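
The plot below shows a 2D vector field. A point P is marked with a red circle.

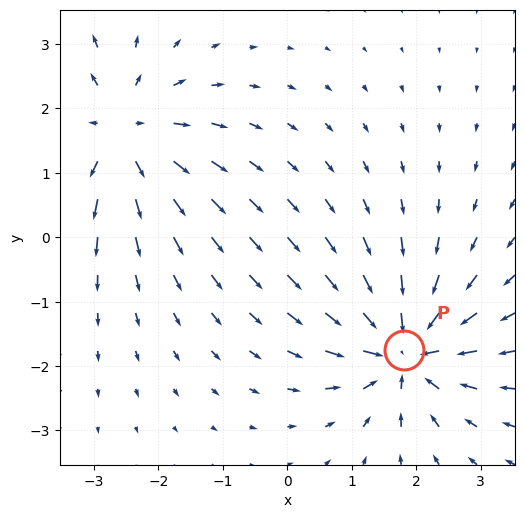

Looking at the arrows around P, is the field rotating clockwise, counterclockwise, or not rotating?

not rotating

Near P at (1.8, -1.8) the arrows show no circulation. The curl there is ≈0.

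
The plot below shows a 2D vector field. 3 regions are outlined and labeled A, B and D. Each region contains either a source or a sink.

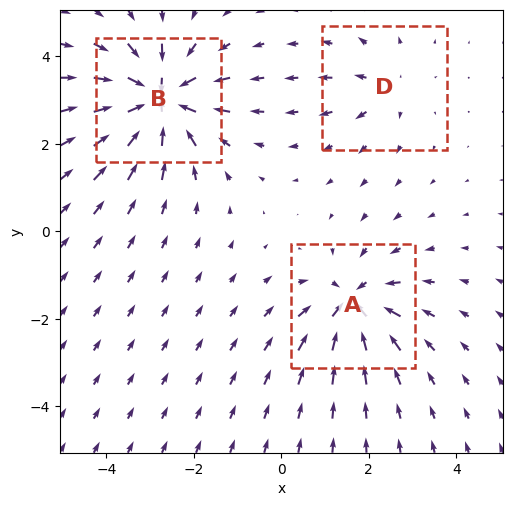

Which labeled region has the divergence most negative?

B

Divergence at each region's feature centre — A: about -4, B: about -6, D: about +2. Region B is most negative.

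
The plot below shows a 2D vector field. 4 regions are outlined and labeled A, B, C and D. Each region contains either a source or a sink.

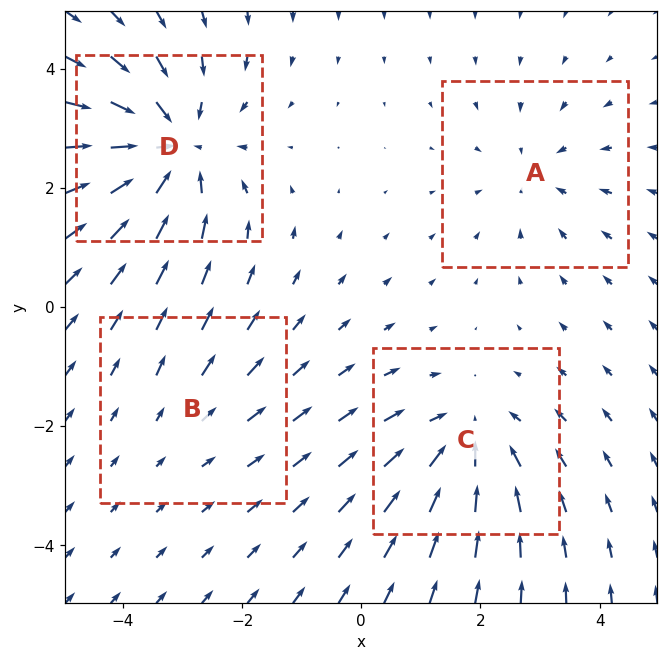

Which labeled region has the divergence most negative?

Divergence at each region's feature centre — A: about -3, B: about +2, C: about -4, D: about -6. Region D is most negative.

D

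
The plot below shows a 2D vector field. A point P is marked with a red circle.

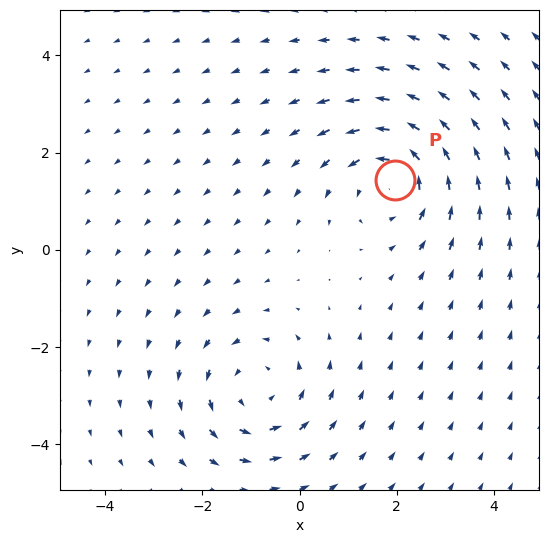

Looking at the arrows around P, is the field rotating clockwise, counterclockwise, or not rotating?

counterclockwise

Near P at (2.0, 1.4) the arrows circulate counterclockwise. The curl (z-component) there is about +4; positive curl means counterclockwise rotation.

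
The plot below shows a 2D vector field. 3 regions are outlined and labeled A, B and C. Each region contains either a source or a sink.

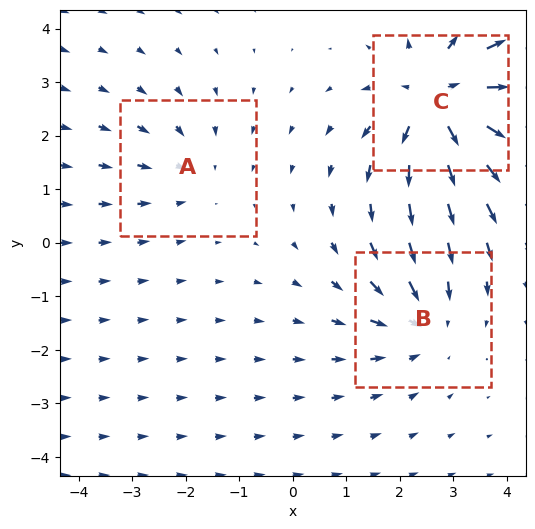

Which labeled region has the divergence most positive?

C

Divergence at each region's feature centre — A: about -2, B: about -3, C: about +5. Region C is most positive.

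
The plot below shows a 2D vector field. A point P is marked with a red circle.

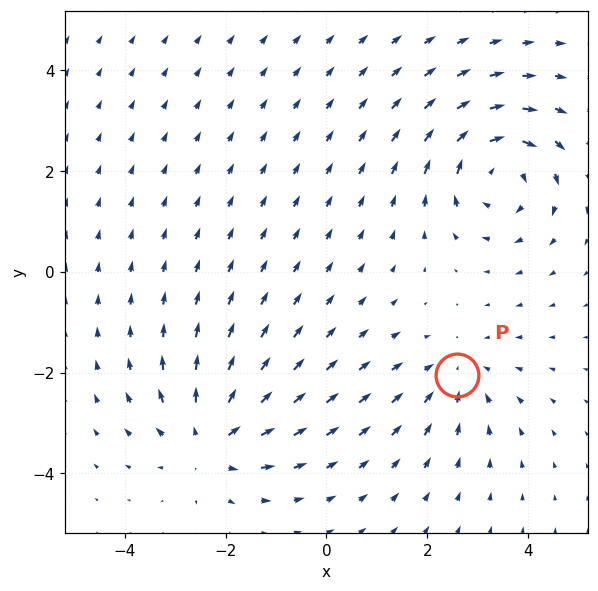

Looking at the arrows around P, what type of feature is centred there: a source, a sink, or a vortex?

At P (2.6, -2.1) the arrows converge inward. Divergence about -2, curl ≈0 — negative divergence with near-zero curl is a sink.

sink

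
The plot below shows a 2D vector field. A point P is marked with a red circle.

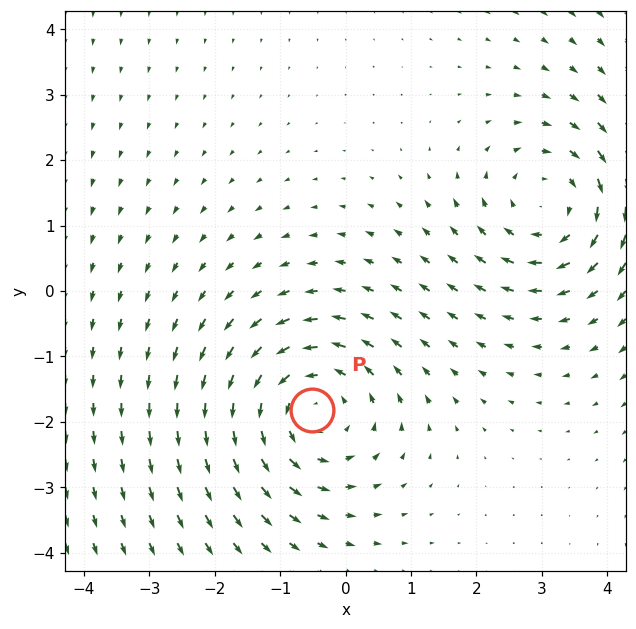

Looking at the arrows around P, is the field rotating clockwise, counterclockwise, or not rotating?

counterclockwise

Near P at (-0.5, -1.8) the arrows circulate counterclockwise. The curl (z-component) there is about +3; positive curl means counterclockwise rotation.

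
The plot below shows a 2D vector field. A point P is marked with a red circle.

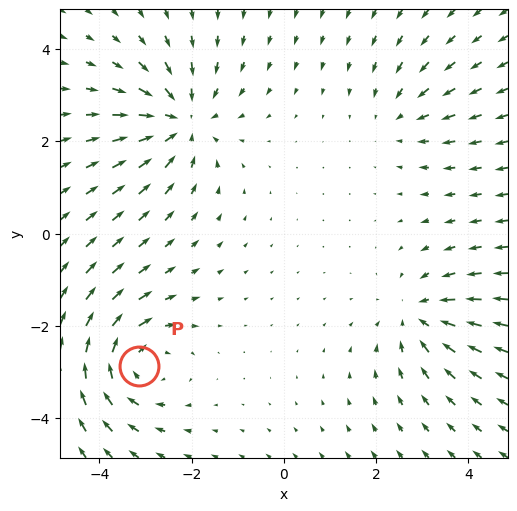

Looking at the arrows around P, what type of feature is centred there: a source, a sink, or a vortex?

vortex

At P (-3.1, -2.9) the arrows circulate clockwise. Divergence ≈0, curl about -4 — near-zero divergence with nonzero curl is a vortex.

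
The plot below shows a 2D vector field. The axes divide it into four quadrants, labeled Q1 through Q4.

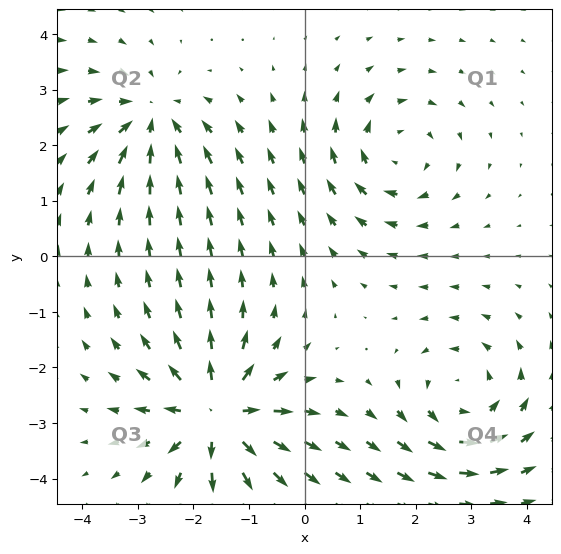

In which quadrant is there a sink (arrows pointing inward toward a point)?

The sink sits at approximately (-2.8, 2.4), which lies in quadrant Q2. The divergence there is about -4, negative as expected for a sink.

Q2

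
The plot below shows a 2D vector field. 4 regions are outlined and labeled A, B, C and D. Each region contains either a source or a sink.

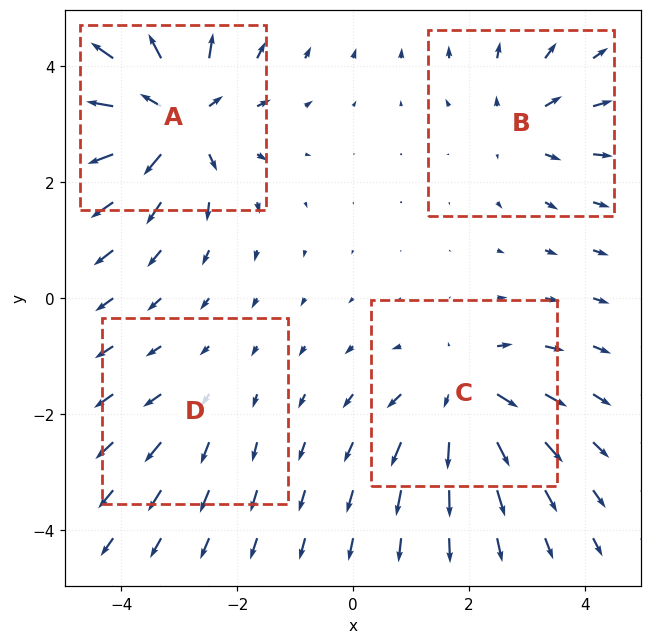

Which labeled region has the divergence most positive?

A

Divergence at each region's feature centre — A: about +7, B: about +4, C: about +5, D: about +2. Region A is most positive.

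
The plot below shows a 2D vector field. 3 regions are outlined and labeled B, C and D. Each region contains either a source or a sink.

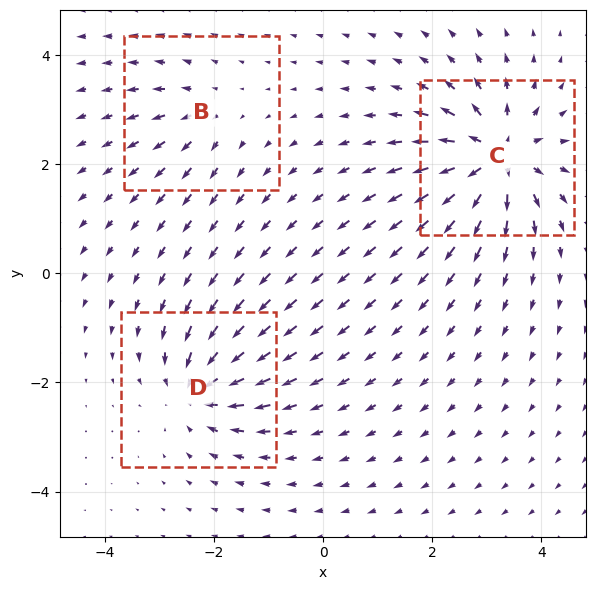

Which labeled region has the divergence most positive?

Divergence at each region's feature centre — B: about +2, C: about +6, D: about -4. Region C is most positive.

C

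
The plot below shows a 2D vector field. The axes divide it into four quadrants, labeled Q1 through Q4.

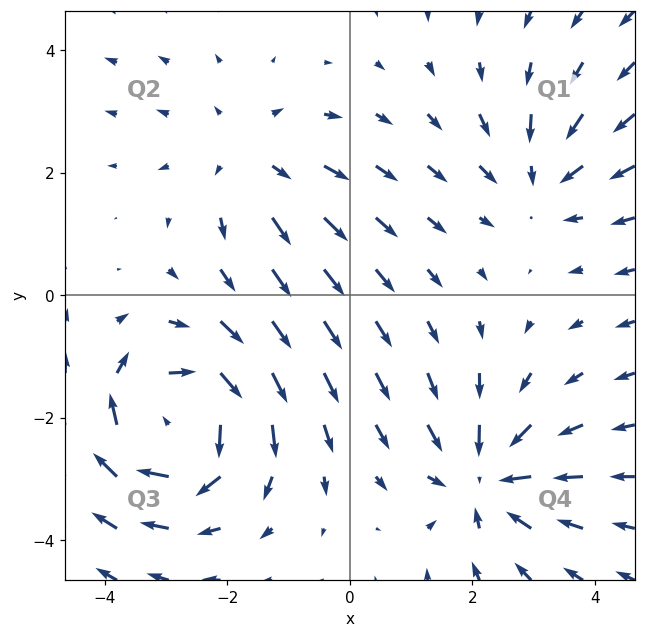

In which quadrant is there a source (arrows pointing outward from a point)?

Q2

The source sits at approximately (-1.6, 2.2), which lies in quadrant Q2. The divergence there is about +2, positive as expected for a source.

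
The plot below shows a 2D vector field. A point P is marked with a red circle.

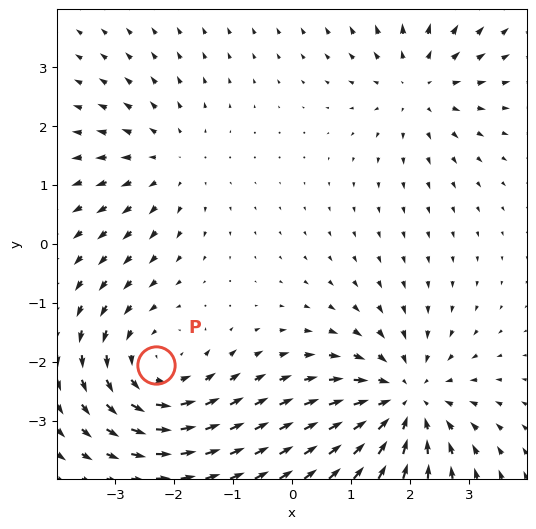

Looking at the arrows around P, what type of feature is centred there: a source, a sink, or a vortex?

At P (-2.3, -2.1) the arrows circulate counterclockwise. Divergence ≈0, curl about +4 — near-zero divergence with nonzero curl is a vortex.

vortex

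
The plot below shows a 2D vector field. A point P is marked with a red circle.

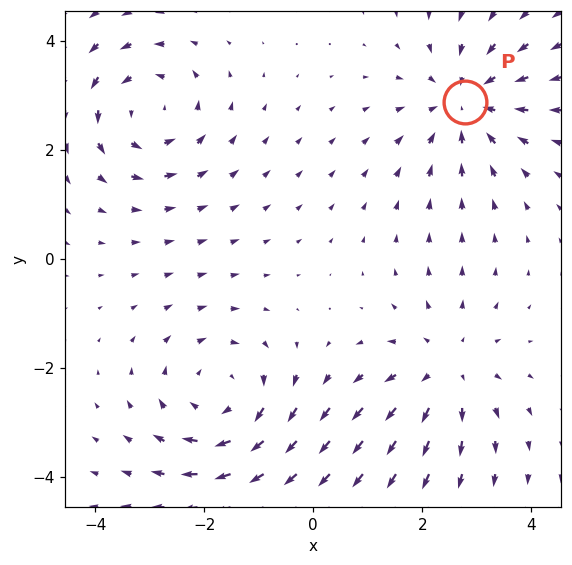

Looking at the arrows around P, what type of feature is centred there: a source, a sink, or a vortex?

At P (2.8, 2.9) the arrows converge inward. Divergence about -4, curl ≈0 — negative divergence with near-zero curl is a sink.

sink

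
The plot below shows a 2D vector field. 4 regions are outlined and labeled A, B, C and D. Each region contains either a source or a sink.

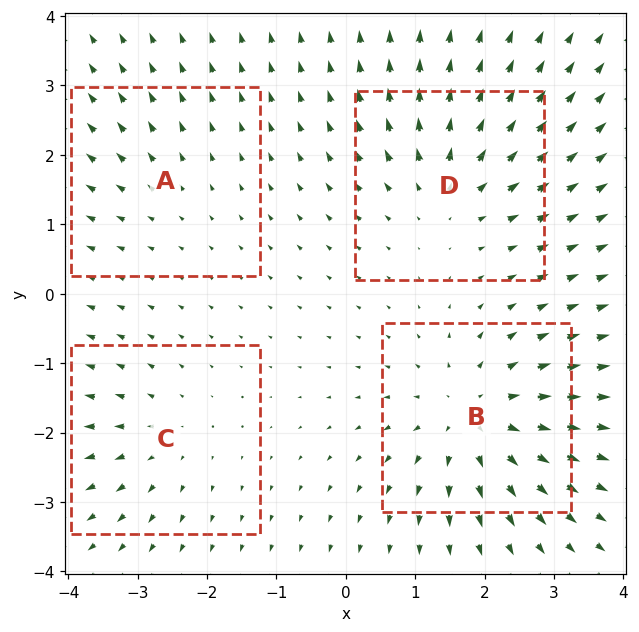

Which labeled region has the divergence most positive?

B

Divergence at each region's feature centre — A: about +2, B: about +6, C: about +3, D: about +5. Region B is most positive.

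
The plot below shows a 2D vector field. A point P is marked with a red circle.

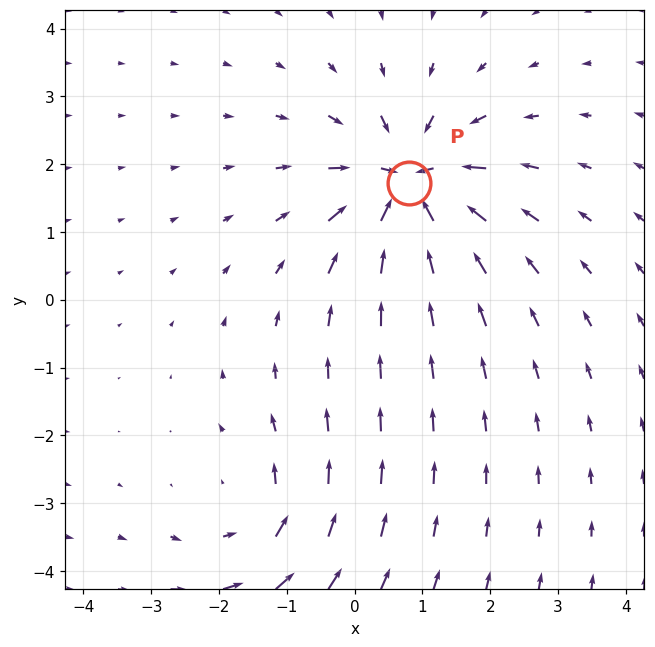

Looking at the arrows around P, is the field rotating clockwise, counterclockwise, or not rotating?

Near P at (0.8, 1.7) the arrows show no circulation. The curl there is ≈0.

not rotating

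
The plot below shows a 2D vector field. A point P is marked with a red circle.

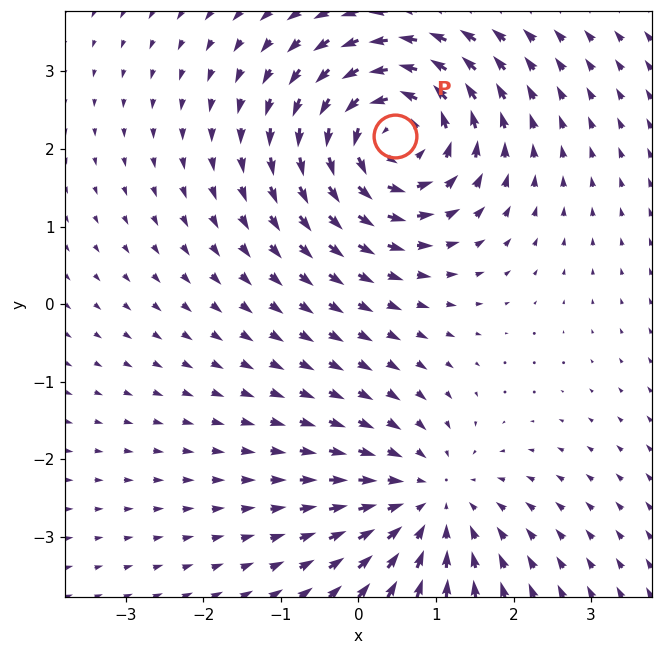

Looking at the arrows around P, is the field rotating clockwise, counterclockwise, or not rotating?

Near P at (0.5, 2.2) the arrows circulate counterclockwise. The curl (z-component) there is about +4; positive curl means counterclockwise rotation.

counterclockwise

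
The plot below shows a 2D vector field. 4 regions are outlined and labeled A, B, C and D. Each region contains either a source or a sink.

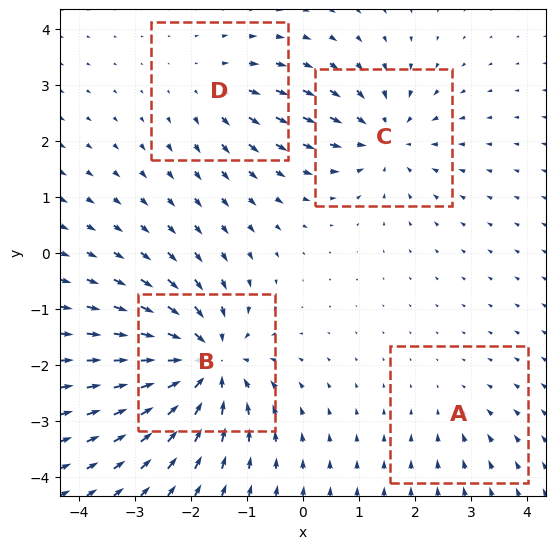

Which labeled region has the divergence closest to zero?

A

Divergence at each region's feature centre — A: about -2, B: about -8, C: about -5, D: about +3. Region A is closest to zero.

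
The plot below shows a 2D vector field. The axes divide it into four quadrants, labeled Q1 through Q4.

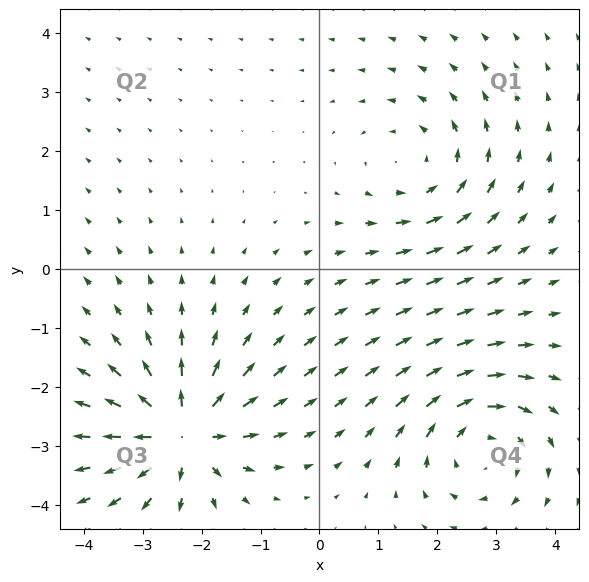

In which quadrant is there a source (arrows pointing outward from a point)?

Q3

The source sits at approximately (-2.3, -2.8), which lies in quadrant Q3. The divergence there is about +6, positive as expected for a source.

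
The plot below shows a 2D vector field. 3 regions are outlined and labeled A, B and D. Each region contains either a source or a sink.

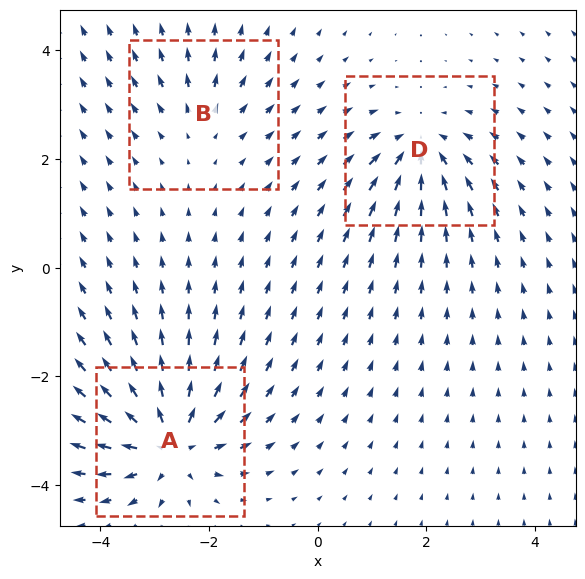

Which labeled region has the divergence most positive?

A

Divergence at each region's feature centre — A: about +6, B: about +2, D: about -4. Region A is most positive.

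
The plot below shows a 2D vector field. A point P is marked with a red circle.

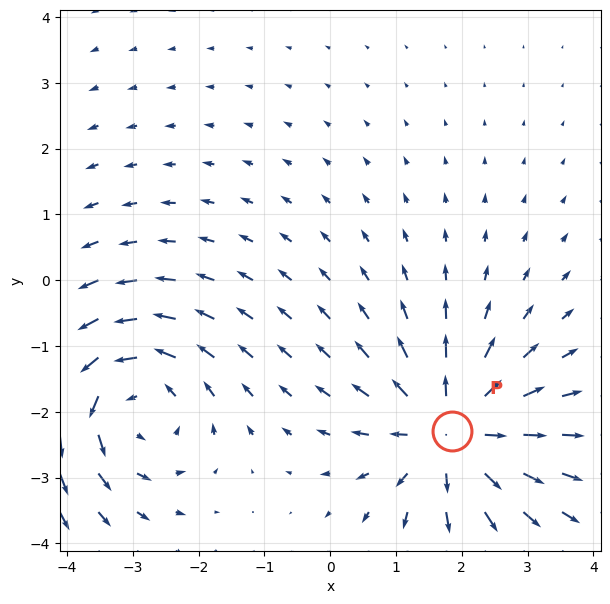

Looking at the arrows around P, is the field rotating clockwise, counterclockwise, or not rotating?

not rotating

Near P at (1.8, -2.3) the arrows show no circulation. The curl there is ≈0.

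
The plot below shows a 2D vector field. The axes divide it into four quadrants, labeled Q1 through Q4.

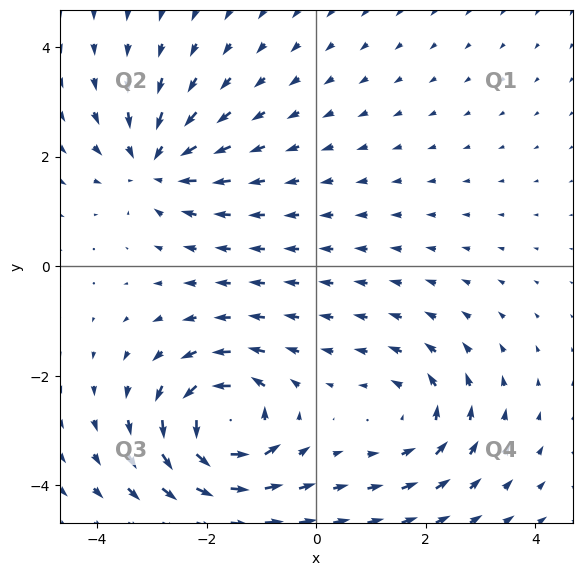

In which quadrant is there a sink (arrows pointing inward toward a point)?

Q2

The sink sits at approximately (-2.9, 1.9), which lies in quadrant Q2. The divergence there is about -4, negative as expected for a sink.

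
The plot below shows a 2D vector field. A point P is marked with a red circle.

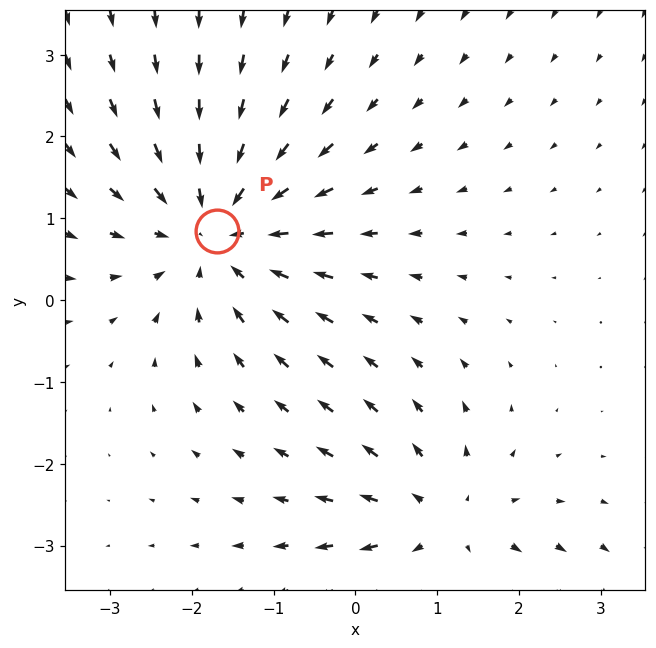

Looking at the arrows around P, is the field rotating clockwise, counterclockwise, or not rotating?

Near P at (-1.7, 0.8) the arrows show no circulation. The curl there is ≈0.

not rotating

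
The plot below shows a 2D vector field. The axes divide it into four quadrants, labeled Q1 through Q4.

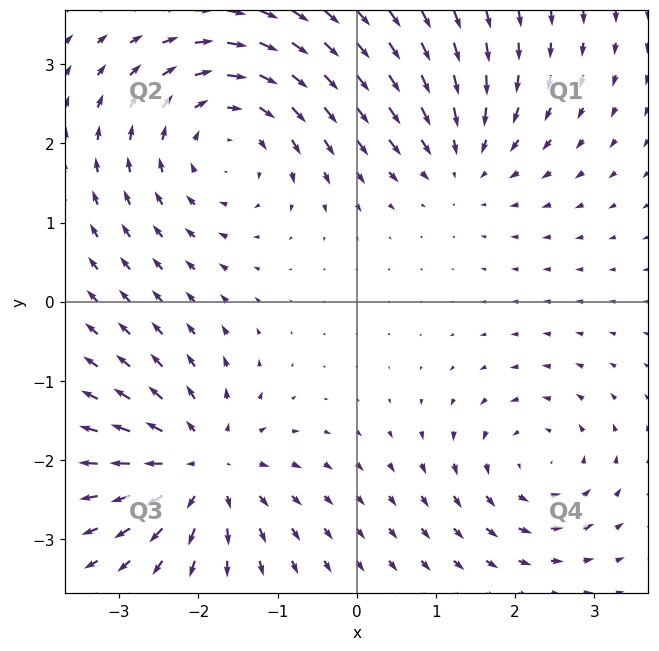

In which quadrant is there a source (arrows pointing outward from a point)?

Q3

The source sits at approximately (-1.9, -2.1), which lies in quadrant Q3. The divergence there is about +5, positive as expected for a source.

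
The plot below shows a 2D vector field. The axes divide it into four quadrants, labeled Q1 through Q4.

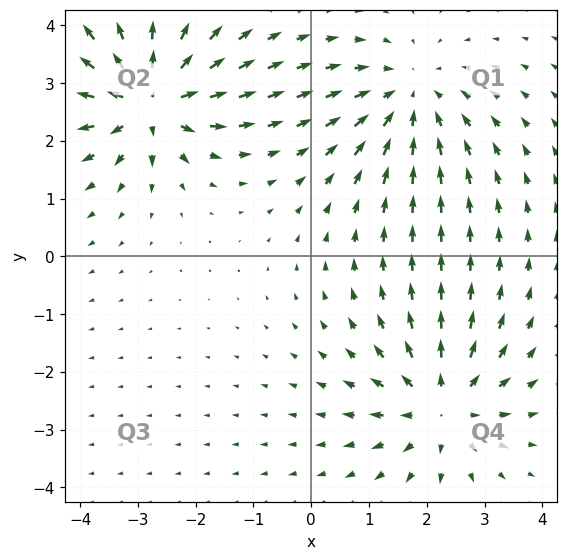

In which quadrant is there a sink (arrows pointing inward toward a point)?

Q1

The sink sits at approximately (1.7, 2.8), which lies in quadrant Q1. The divergence there is about -3, negative as expected for a sink.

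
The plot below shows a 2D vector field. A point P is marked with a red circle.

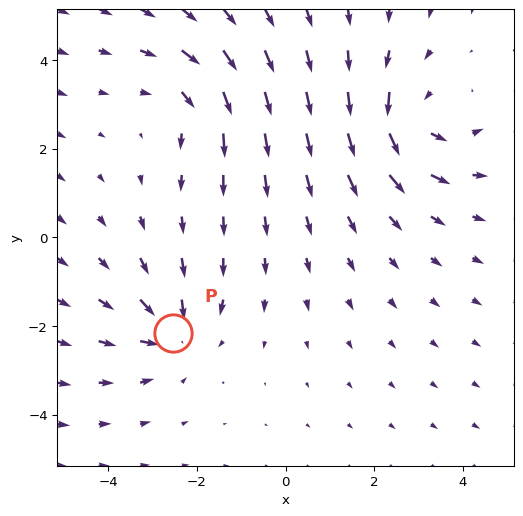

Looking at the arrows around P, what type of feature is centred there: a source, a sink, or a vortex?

At P (-2.5, -2.2) the arrows converge inward. Divergence about -4, curl ≈0 — negative divergence with near-zero curl is a sink.

sink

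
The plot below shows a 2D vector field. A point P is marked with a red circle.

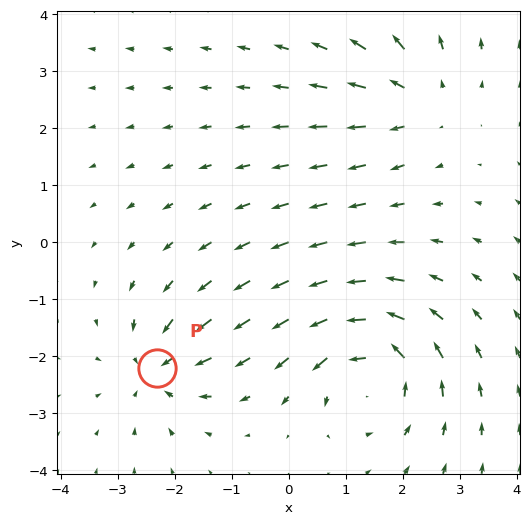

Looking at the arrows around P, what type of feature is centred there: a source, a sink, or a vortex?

At P (-2.3, -2.2) the arrows converge inward. Divergence about -5, curl ≈0 — negative divergence with near-zero curl is a sink.

sink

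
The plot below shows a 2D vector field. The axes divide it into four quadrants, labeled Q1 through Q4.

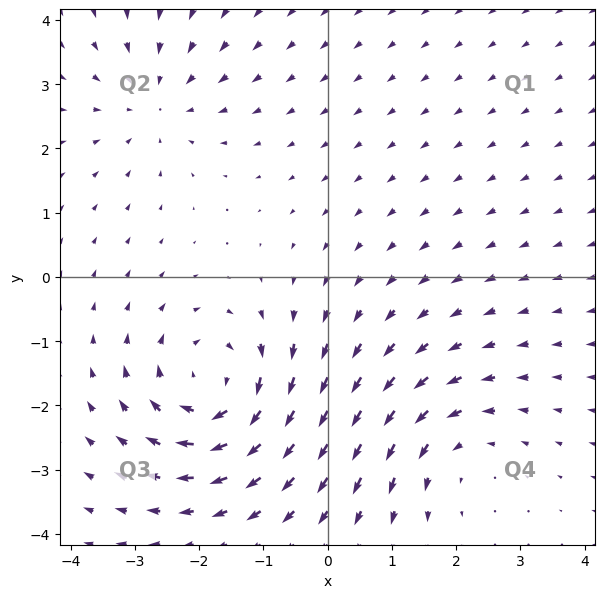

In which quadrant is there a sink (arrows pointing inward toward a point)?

Q2

The sink sits at approximately (-2.7, 2.7), which lies in quadrant Q2. The divergence there is about -3, negative as expected for a sink.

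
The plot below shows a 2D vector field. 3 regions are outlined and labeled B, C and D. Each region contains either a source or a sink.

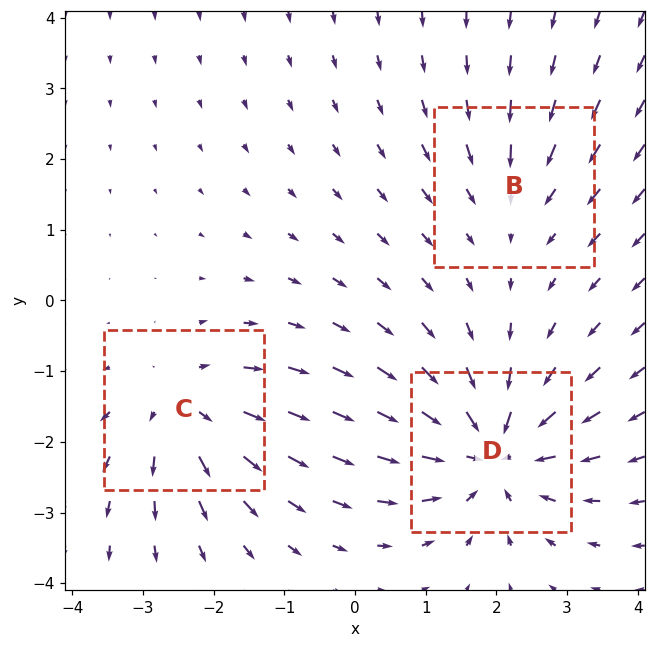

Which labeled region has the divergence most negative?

Divergence at each region's feature centre — B: about -2, C: about +4, D: about -5. Region D is most negative.

D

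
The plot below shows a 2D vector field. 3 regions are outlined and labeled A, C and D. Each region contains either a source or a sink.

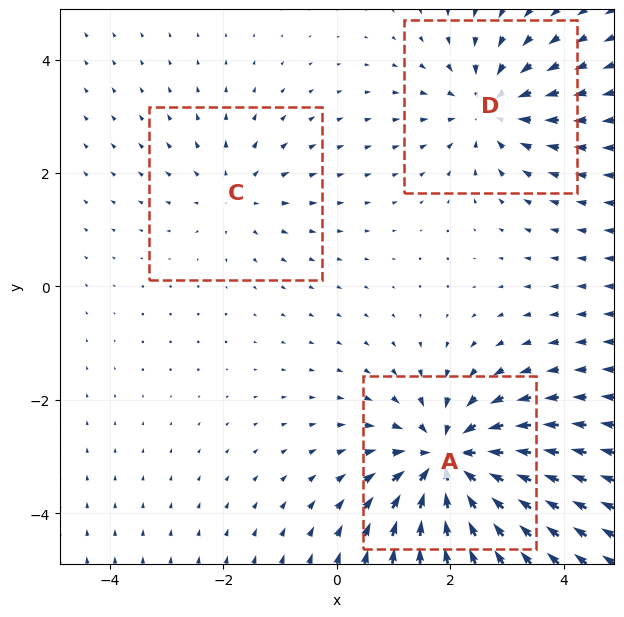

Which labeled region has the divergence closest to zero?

Divergence at each region's feature centre — A: about -5, C: about +2, D: about -3. Region C is closest to zero.

C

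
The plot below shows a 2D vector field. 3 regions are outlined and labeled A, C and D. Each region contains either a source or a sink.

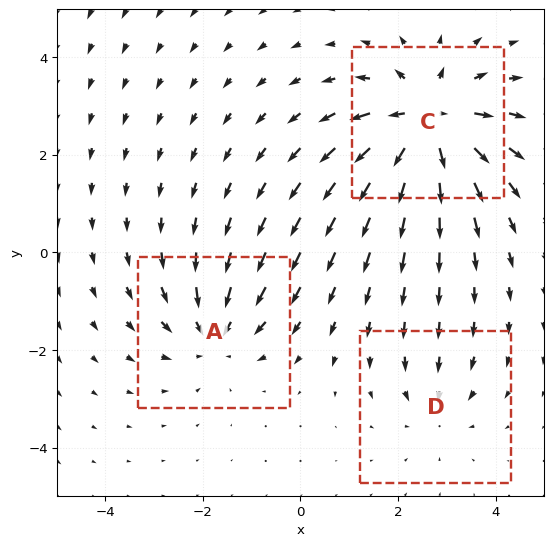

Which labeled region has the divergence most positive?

Divergence at each region's feature centre — A: about -3, C: about +6, D: about -2. Region C is most positive.

C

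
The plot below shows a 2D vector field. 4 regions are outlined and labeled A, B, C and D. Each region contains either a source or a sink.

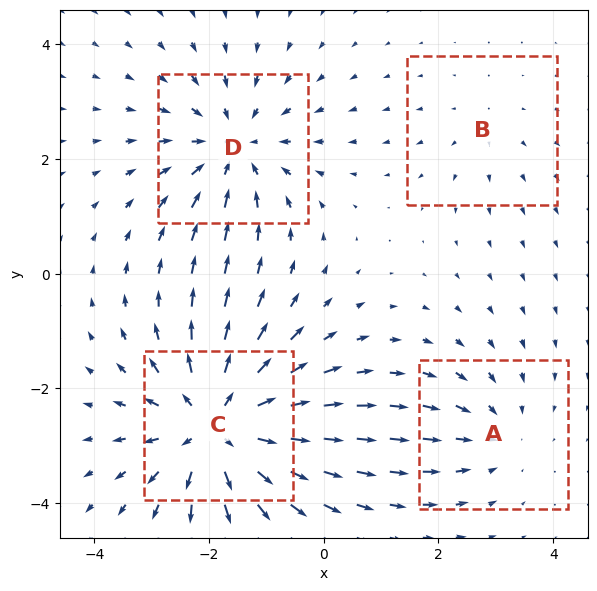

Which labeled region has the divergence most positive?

C

Divergence at each region's feature centre — A: about -3, B: about +2, C: about +6, D: about -4. Region C is most positive.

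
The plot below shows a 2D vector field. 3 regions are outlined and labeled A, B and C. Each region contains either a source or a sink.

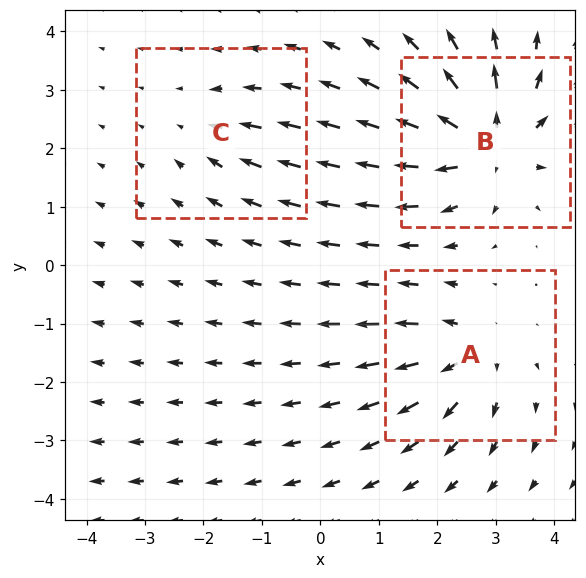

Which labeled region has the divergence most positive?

Divergence at each region's feature centre — A: about +4, B: about +6, C: about -2. Region B is most positive.

B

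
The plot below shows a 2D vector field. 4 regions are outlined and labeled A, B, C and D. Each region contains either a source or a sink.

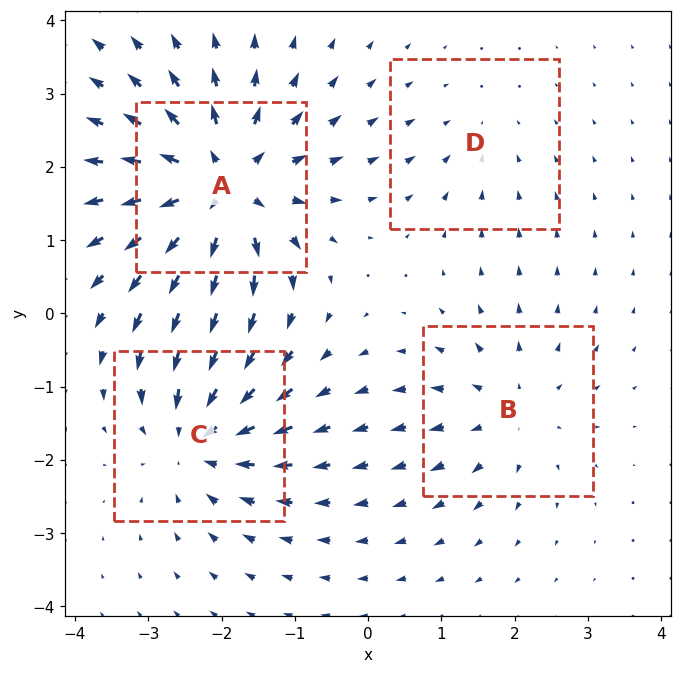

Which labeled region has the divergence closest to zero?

D

Divergence at each region's feature centre — A: about +8, B: about +4, C: about -5, D: about -2. Region D is closest to zero.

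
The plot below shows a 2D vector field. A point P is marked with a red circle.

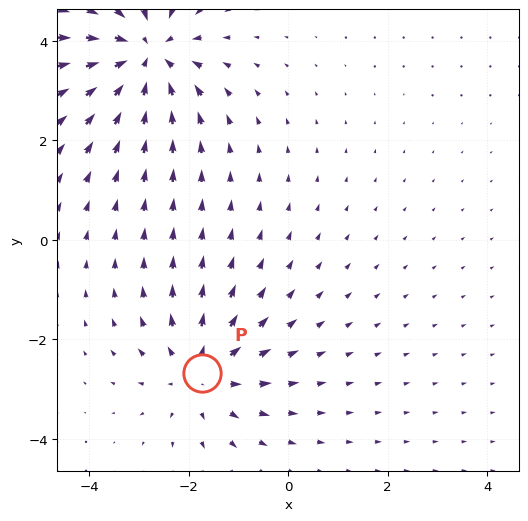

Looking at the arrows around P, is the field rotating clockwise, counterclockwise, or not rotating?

not rotating

Near P at (-1.7, -2.7) the arrows show no circulation. The curl there is ≈0.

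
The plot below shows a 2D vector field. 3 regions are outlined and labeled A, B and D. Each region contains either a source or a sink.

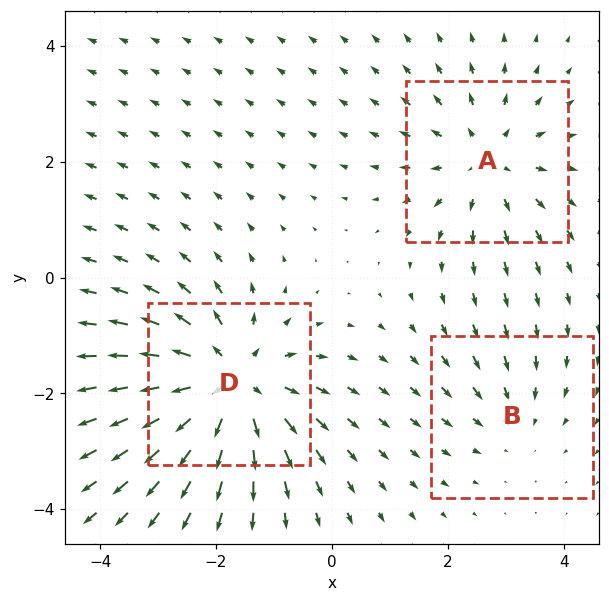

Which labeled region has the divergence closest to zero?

B

Divergence at each region's feature centre — A: about +3, B: about -2, D: about +4. Region B is closest to zero.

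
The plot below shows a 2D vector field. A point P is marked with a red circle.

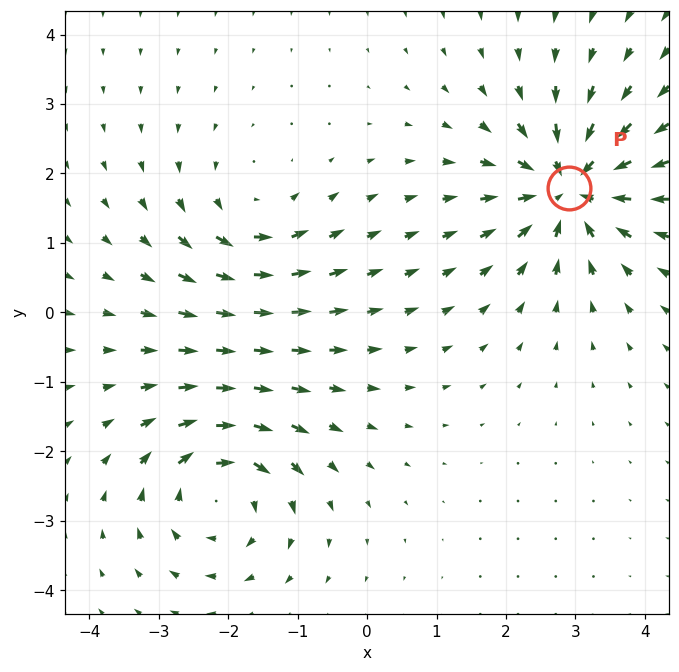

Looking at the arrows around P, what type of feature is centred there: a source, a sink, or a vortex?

sink

At P (2.9, 1.8) the arrows converge inward. Divergence about -5, curl ≈0 — negative divergence with near-zero curl is a sink.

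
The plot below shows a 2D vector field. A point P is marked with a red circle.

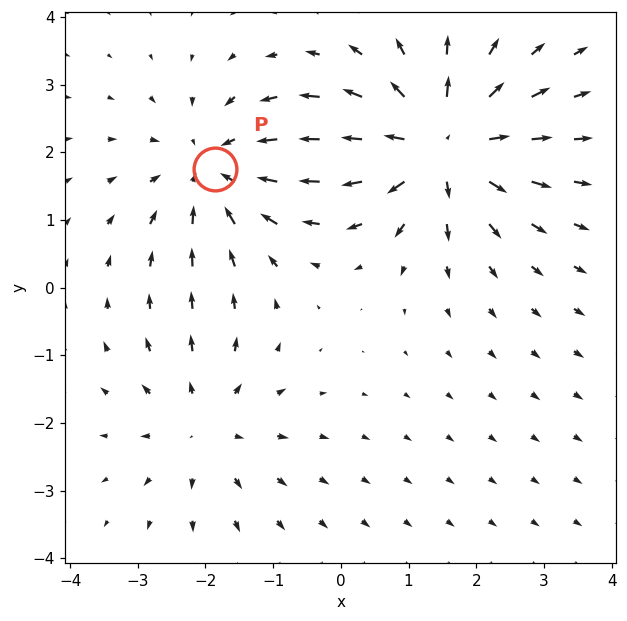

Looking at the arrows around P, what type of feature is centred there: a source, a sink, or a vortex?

sink

At P (-1.9, 1.8) the arrows converge inward. Divergence about -4, curl ≈0 — negative divergence with near-zero curl is a sink.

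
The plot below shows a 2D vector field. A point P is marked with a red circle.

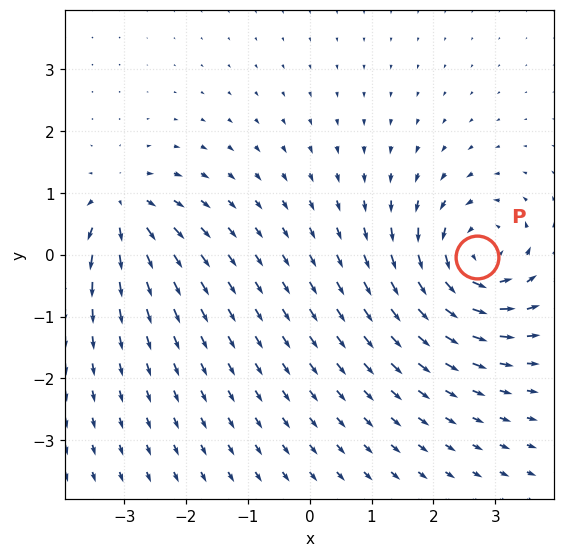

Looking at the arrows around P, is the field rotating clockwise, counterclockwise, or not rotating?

Near P at (2.7, -0.0) the arrows circulate counterclockwise. The curl (z-component) there is about +5; positive curl means counterclockwise rotation.

counterclockwise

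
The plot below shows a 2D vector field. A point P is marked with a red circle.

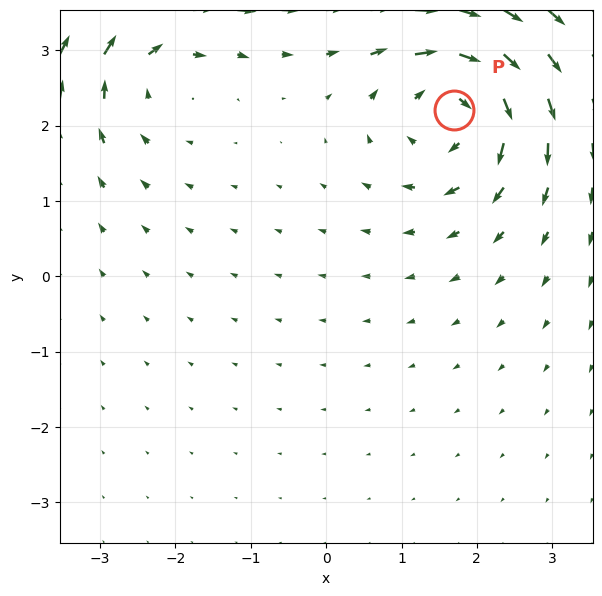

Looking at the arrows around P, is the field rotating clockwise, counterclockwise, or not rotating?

Near P at (1.7, 2.2) the arrows circulate clockwise. The curl (z-component) there is about -6; negative curl means clockwise rotation.

clockwise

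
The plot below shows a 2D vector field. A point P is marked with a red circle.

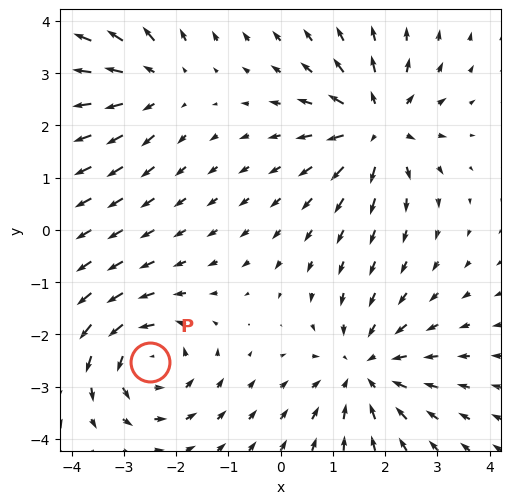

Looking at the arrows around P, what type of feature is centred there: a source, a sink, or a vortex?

vortex

At P (-2.5, -2.5) the arrows circulate counterclockwise. Divergence ≈0, curl about +5 — near-zero divergence with nonzero curl is a vortex.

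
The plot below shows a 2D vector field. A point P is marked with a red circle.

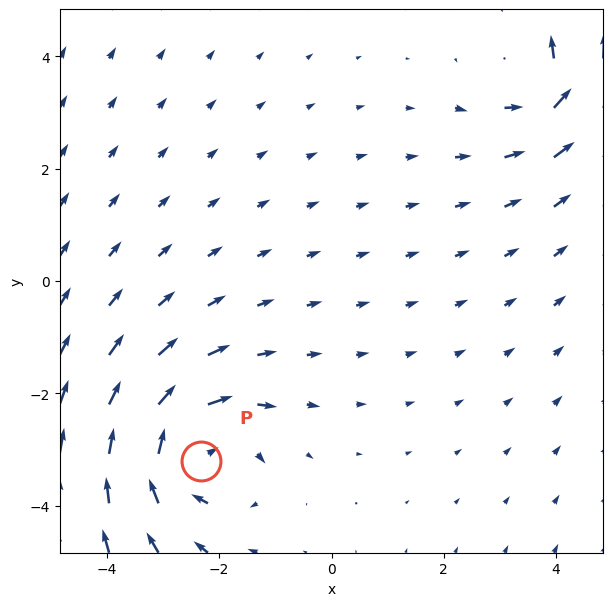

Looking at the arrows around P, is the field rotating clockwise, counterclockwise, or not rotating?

clockwise

Near P at (-2.3, -3.2) the arrows circulate clockwise. The curl (z-component) there is about -4; negative curl means clockwise rotation.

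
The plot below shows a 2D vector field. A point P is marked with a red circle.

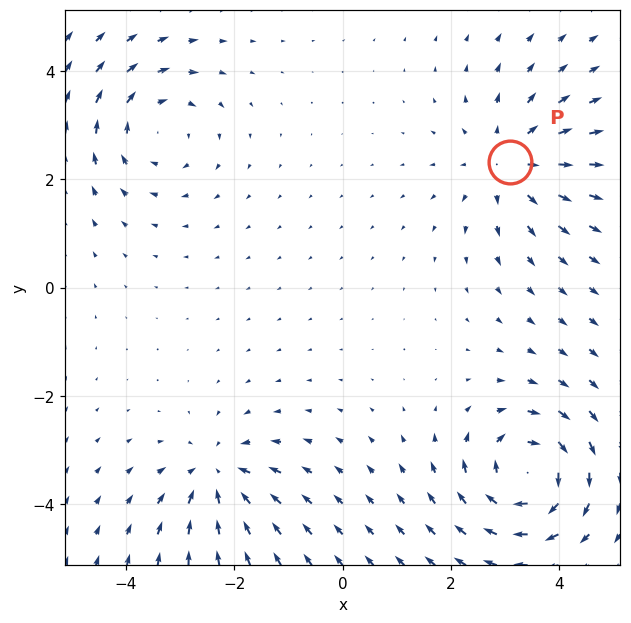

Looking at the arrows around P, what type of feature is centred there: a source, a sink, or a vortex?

At P (3.1, 2.3) the arrows spread outward. Divergence about +4, curl ≈0 — positive divergence with near-zero curl is a source.

source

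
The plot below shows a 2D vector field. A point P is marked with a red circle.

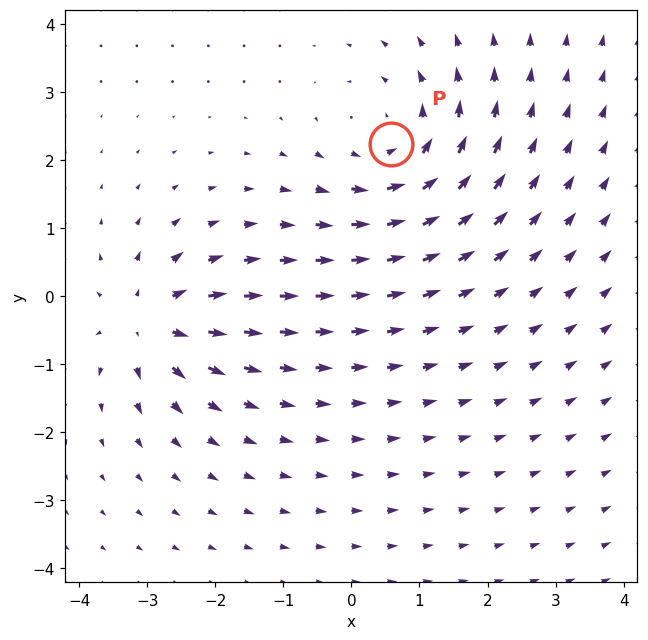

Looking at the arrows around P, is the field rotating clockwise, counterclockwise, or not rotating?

counterclockwise

Near P at (0.6, 2.2) the arrows circulate counterclockwise. The curl (z-component) there is about +4; positive curl means counterclockwise rotation.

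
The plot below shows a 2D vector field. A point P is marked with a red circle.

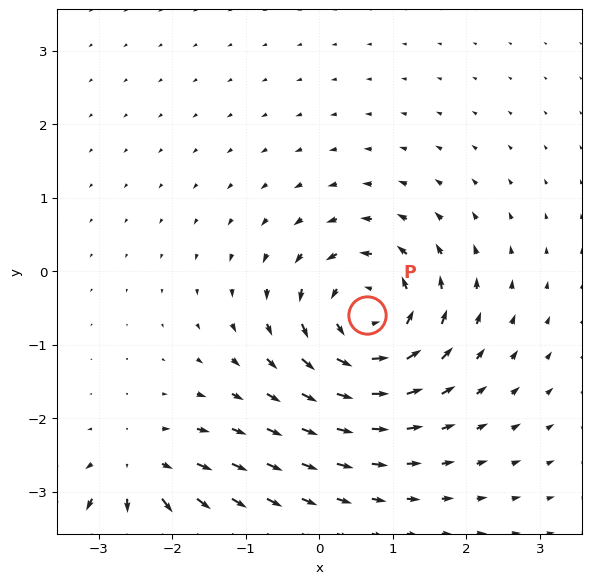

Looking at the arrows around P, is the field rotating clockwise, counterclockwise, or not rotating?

counterclockwise

Near P at (0.6, -0.6) the arrows circulate counterclockwise. The curl (z-component) there is about +6; positive curl means counterclockwise rotation.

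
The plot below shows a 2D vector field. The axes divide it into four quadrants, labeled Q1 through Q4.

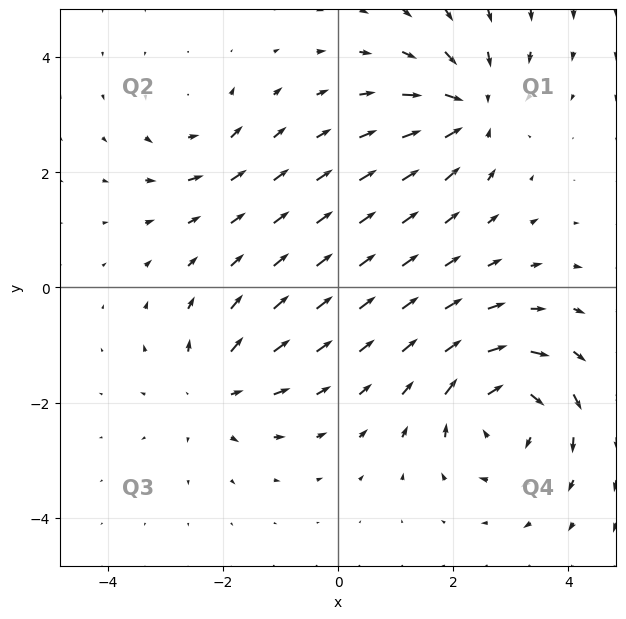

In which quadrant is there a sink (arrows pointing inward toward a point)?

The sink sits at approximately (2.3, 3.1), which lies in quadrant Q1. The divergence there is about -5, negative as expected for a sink.

Q1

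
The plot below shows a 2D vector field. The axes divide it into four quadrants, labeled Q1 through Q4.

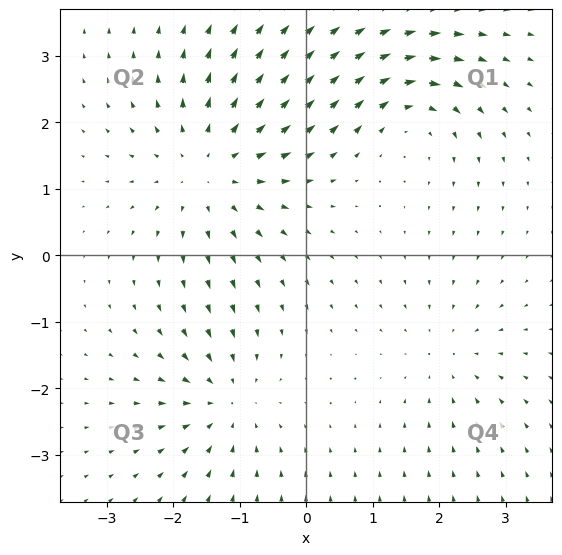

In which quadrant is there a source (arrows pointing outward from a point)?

The source sits at approximately (-1.4, 1.3), which lies in quadrant Q2. The divergence there is about +4, positive as expected for a source.

Q2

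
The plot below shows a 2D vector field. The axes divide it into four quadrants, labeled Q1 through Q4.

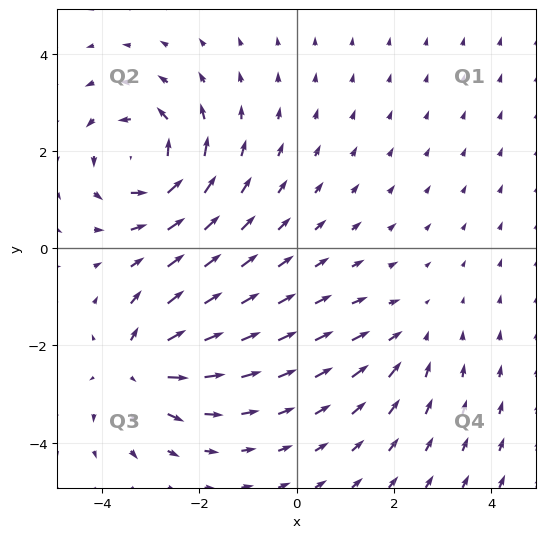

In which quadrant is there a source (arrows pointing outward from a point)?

The source sits at approximately (-3.3, -2.4), which lies in quadrant Q3. The divergence there is about +5, positive as expected for a source.

Q3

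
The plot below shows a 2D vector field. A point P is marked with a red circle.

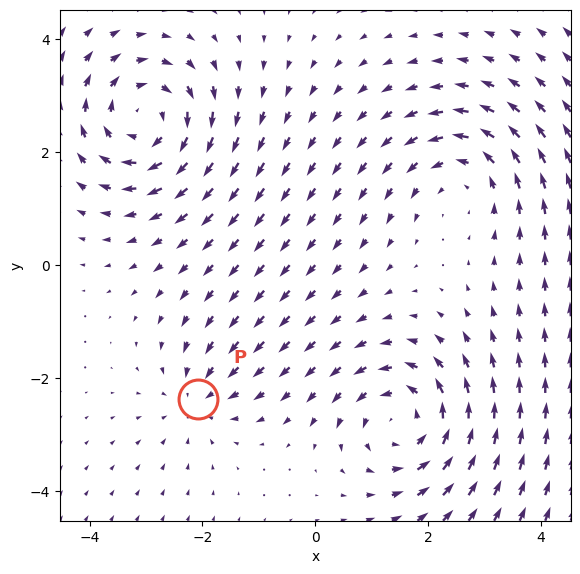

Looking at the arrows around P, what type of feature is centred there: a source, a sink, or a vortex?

sink

At P (-2.1, -2.4) the arrows converge inward. Divergence about -3, curl ≈0 — negative divergence with near-zero curl is a sink.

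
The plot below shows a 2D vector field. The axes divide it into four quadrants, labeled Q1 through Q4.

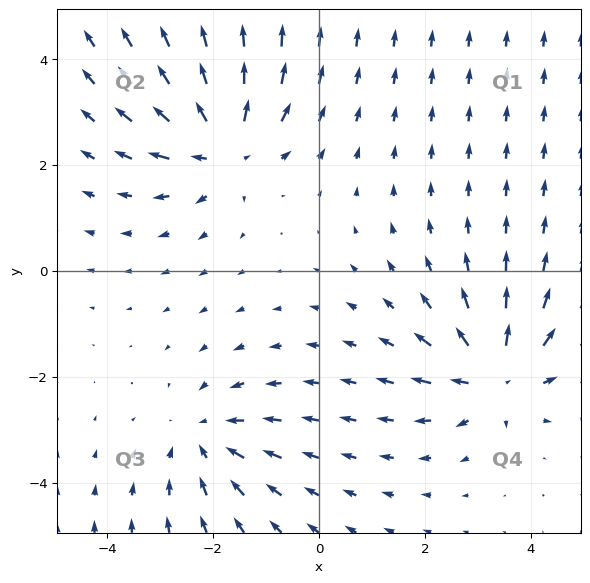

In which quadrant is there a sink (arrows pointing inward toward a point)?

The sink sits at approximately (-2.1, -3.2), which lies in quadrant Q3. The divergence there is about -2, negative as expected for a sink.

Q3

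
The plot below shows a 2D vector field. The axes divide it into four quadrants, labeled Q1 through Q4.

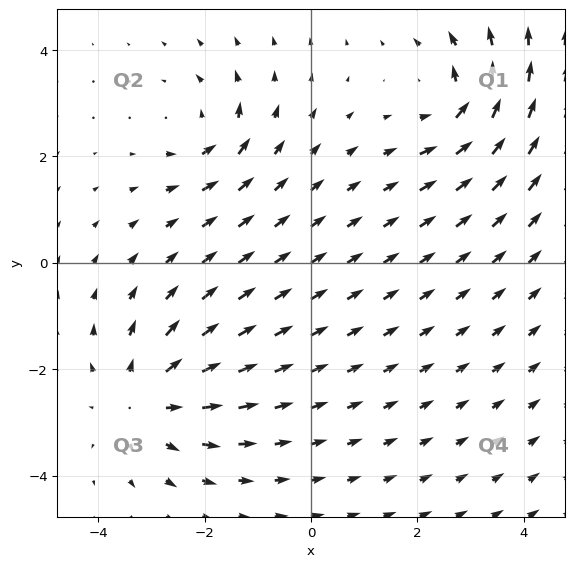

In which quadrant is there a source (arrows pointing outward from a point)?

The source sits at approximately (-3.1, -2.6), which lies in quadrant Q3. The divergence there is about +4, positive as expected for a source.

Q3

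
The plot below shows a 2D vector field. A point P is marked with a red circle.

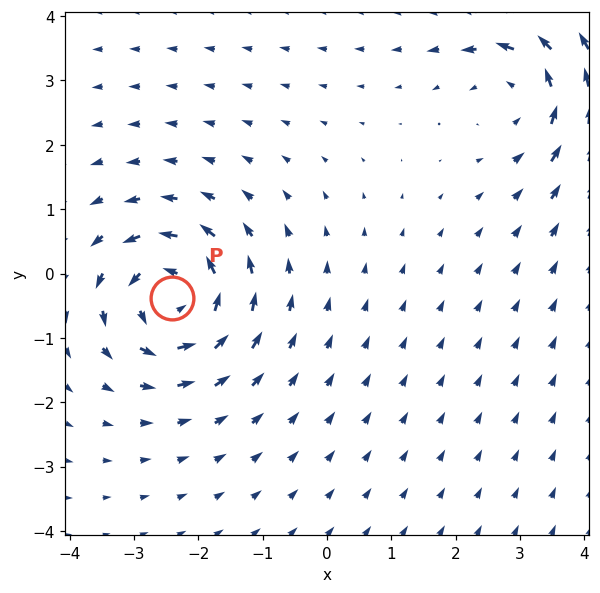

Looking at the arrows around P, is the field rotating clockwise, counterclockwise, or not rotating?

Near P at (-2.4, -0.4) the arrows circulate counterclockwise. The curl (z-component) there is about +7; positive curl means counterclockwise rotation.

counterclockwise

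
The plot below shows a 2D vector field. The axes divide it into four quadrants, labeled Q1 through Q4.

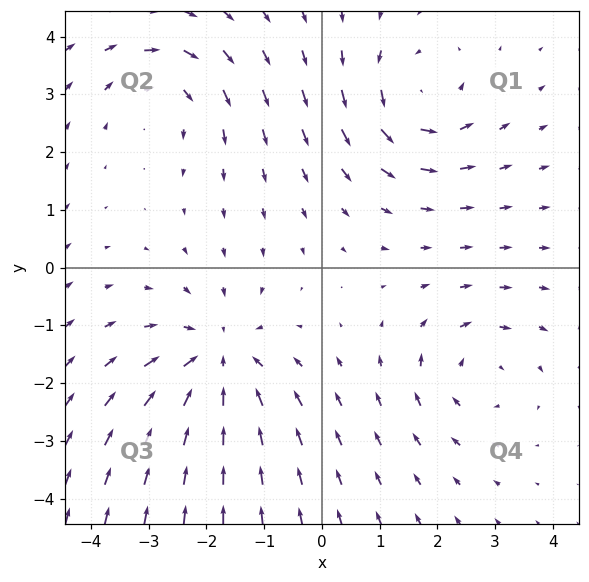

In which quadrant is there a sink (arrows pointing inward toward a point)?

Q3

The sink sits at approximately (-1.8, -1.6), which lies in quadrant Q3. The divergence there is about -5, negative as expected for a sink.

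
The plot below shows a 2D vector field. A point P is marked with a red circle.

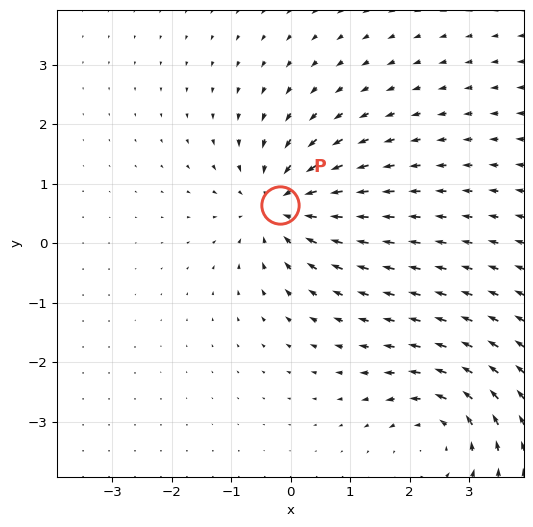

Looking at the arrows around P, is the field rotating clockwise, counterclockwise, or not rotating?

not rotating

Near P at (-0.2, 0.6) the arrows show no circulation. The curl there is ≈0.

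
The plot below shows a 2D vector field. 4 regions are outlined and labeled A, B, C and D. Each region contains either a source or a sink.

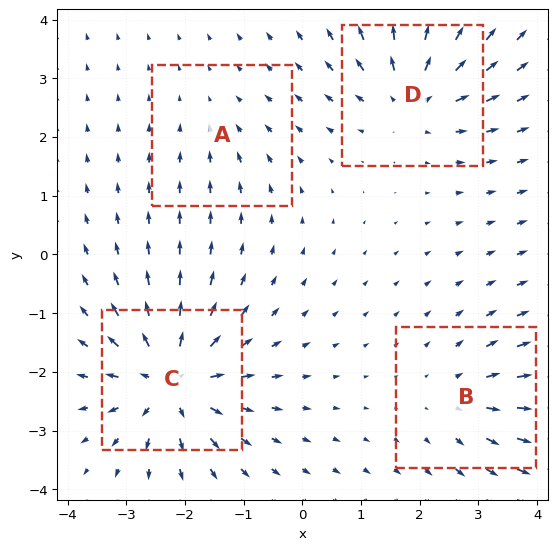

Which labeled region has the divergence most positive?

Divergence at each region's feature centre — A: about -2, B: about +4, C: about +8, D: about +6. Region C is most positive.

C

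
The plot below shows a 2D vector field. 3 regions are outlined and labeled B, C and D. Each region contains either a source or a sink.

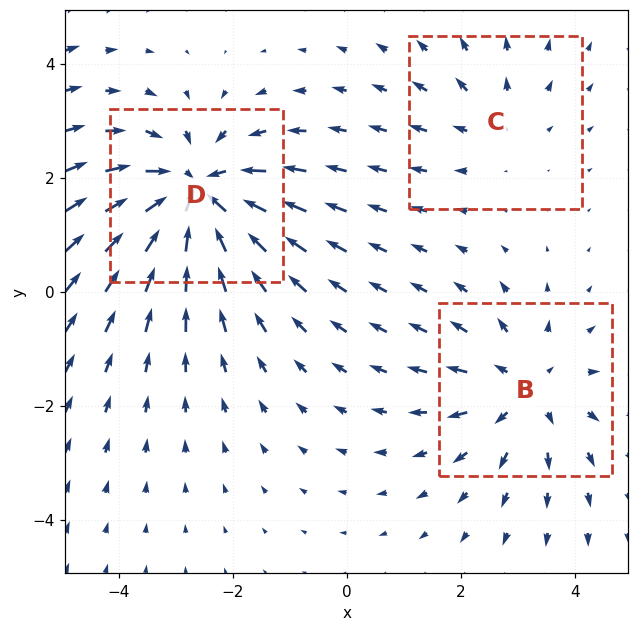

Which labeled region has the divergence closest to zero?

Divergence at each region's feature centre — B: about +3, C: about +2, D: about -5. Region C is closest to zero.

C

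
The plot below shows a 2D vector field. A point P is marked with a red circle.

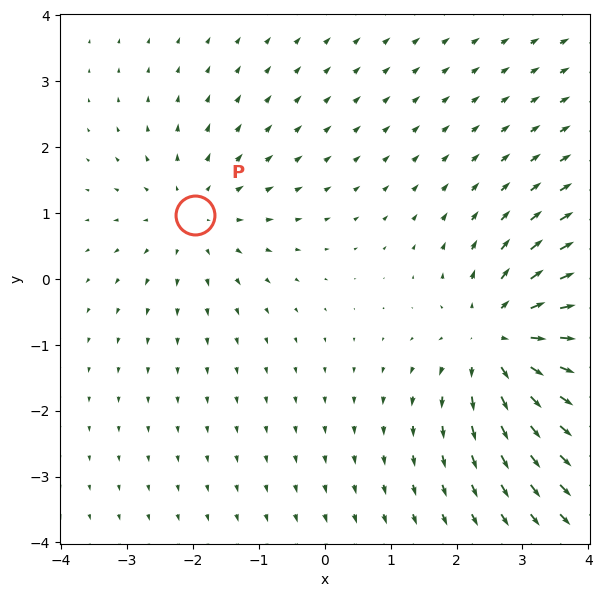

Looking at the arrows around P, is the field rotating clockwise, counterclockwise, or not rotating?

not rotating

Near P at (-2.0, 1.0) the arrows show no circulation. The curl there is ≈0.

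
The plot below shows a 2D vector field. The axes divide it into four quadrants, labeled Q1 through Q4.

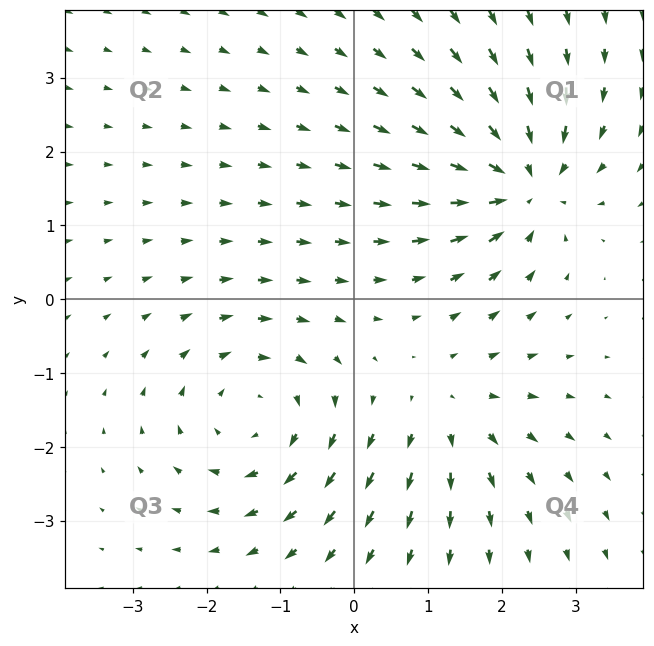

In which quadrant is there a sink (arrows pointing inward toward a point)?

The sink sits at approximately (2.3, 1.6), which lies in quadrant Q1. The divergence there is about -6, negative as expected for a sink.

Q1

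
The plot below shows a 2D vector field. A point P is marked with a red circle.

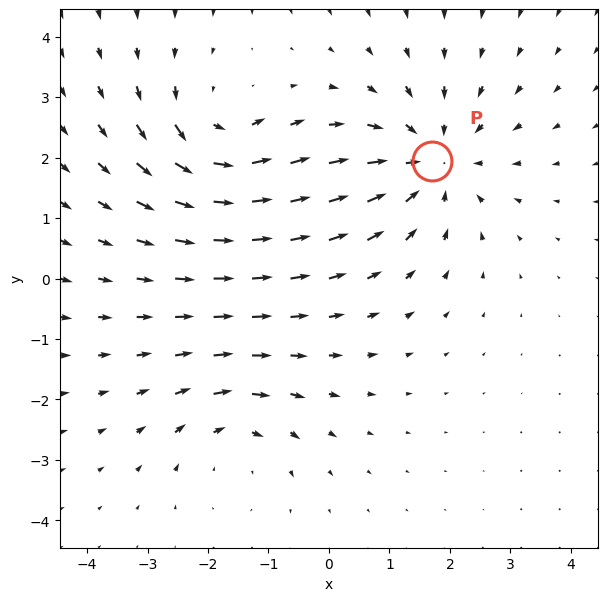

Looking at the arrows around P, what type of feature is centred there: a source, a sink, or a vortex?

At P (1.7, 1.9) the arrows converge inward. Divergence about -4, curl ≈0 — negative divergence with near-zero curl is a sink.

sink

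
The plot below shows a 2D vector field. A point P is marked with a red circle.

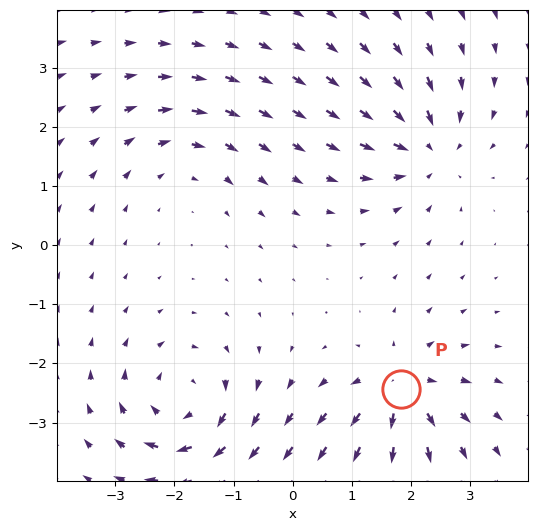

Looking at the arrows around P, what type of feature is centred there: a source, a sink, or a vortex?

source

At P (1.8, -2.4) the arrows spread outward. Divergence about +6, curl ≈0 — positive divergence with near-zero curl is a source.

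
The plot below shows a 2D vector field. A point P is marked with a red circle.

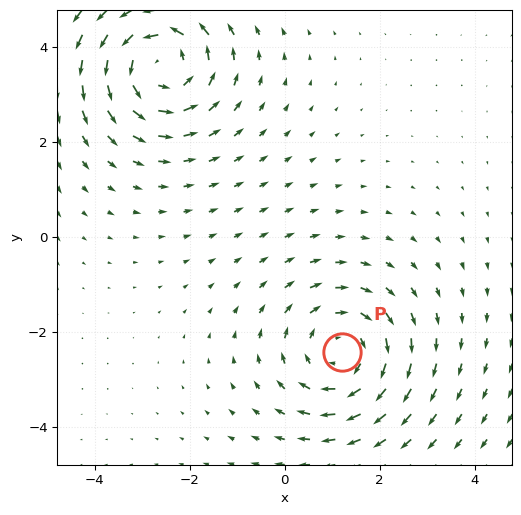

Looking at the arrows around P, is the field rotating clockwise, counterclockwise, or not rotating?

clockwise

Near P at (1.2, -2.4) the arrows circulate clockwise. The curl (z-component) there is about -3; negative curl means clockwise rotation.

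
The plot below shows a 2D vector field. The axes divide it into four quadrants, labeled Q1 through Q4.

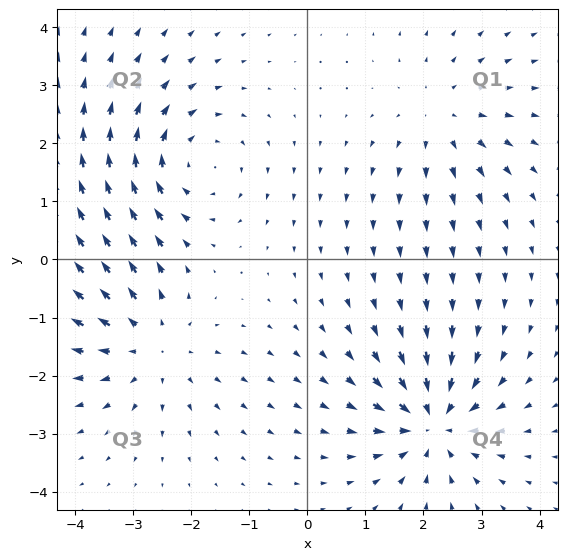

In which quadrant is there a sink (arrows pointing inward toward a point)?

Q4

The sink sits at approximately (2.2, -2.8), which lies in quadrant Q4. The divergence there is about -5, negative as expected for a sink.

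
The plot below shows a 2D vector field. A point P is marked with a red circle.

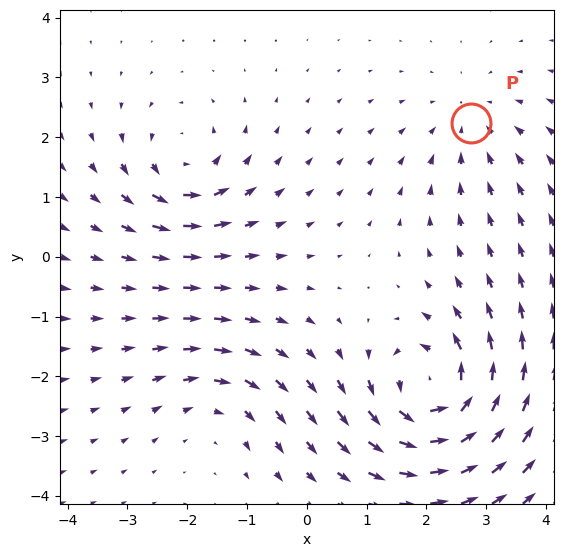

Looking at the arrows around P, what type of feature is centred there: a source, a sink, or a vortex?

sink

At P (2.7, 2.2) the arrows converge inward. Divergence about -2, curl ≈0 — negative divergence with near-zero curl is a sink.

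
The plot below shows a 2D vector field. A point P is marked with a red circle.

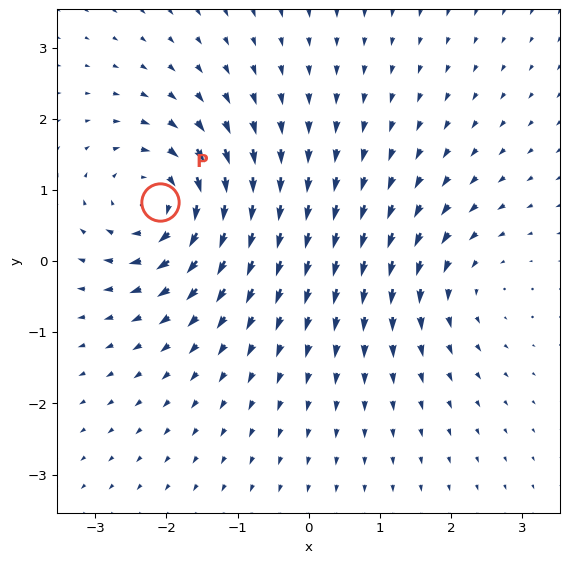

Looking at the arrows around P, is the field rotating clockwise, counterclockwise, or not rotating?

Near P at (-2.1, 0.8) the arrows circulate clockwise. The curl (z-component) there is about -5; negative curl means clockwise rotation.

clockwise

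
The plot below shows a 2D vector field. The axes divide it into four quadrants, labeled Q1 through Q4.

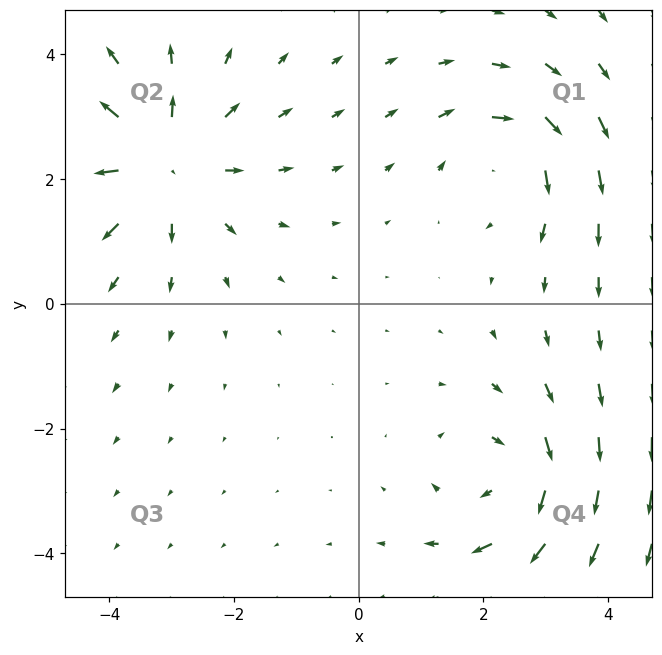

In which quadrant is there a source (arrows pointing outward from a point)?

The source sits at approximately (-3.2, 2.3), which lies in quadrant Q2. The divergence there is about +4, positive as expected for a source.

Q2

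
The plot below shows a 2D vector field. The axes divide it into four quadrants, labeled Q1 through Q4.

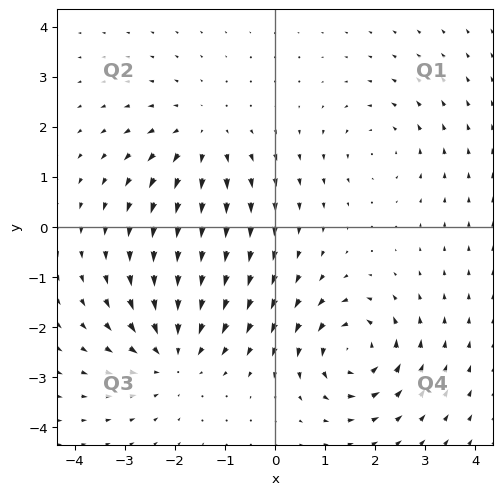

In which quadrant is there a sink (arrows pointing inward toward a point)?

Q3

The sink sits at approximately (-2.0, -2.5), which lies in quadrant Q3. The divergence there is about -4, negative as expected for a sink.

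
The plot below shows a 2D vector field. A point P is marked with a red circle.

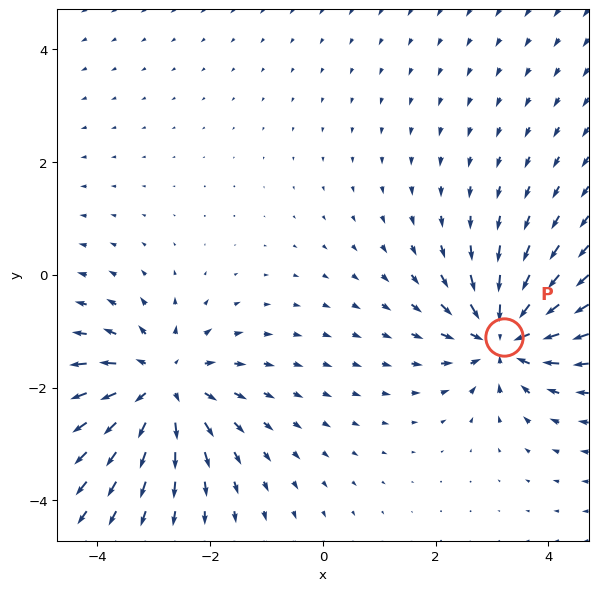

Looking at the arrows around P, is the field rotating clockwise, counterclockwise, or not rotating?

not rotating

Near P at (3.2, -1.1) the arrows show no circulation. The curl there is ≈0.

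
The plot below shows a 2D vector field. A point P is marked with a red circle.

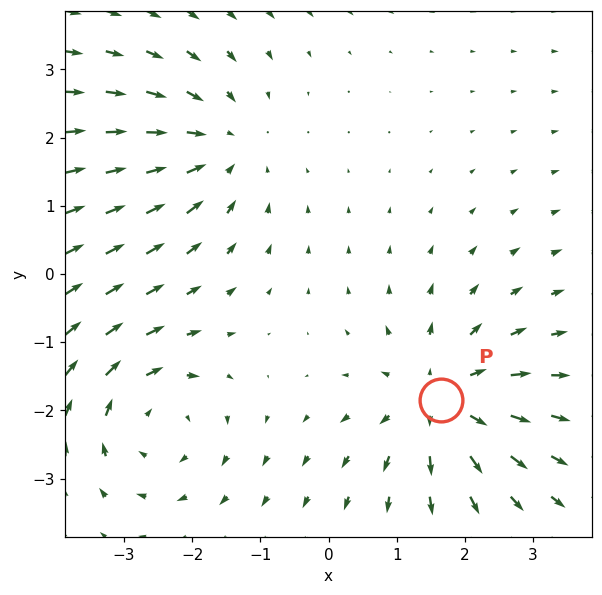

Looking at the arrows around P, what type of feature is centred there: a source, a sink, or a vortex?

source

At P (1.7, -1.8) the arrows spread outward. Divergence about +5, curl ≈0 — positive divergence with near-zero curl is a source.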